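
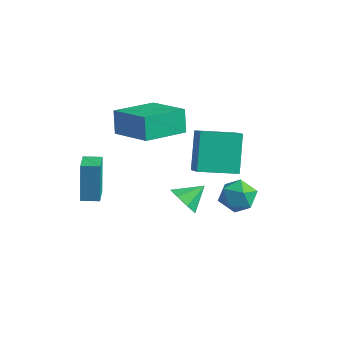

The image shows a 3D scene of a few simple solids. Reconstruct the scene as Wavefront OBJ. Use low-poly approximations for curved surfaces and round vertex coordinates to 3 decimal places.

v 1.451 -0.254 -3.213
v 1.895 0.036 -3.851
v 1.749 0.714 -2.567
v 1.291 0.232 -3.867
v 0.781 0.143 -3.499
v 0.663 -0.178 -2.963
v 1.007 -0.543 -2.574
v 1.611 -0.739 -2.559
v 2.122 -0.651 -2.927
v 2.239 -0.329 -3.462
v 2.018 2.931 -3.59
v 2.629 2.682 -4.238
v 2.031 1.538 -3.042
v 2.642 1.289 -3.69
v 2.896 1.865 -3.013
v 2.888 2.726 -3.351
v 1.772 1.494 -3.929
v 1.764 2.355 -4.267
v 2.477 1.794 -4.448
v 3.172 2.023 -3.882
v 1.488 2.197 -3.398
v 2.183 2.426 -2.832
v -1.675 -1.155 -0.116
v -2.009 -0.908 1.031
v -1.473 0.929 -0.505
v -1.806 1.176 0.642
v 0.306 -1.236 0.478
v -0.027 -0.989 1.625
v 0.509 0.848 0.089
v 0.175 1.095 1.236
v 1.988 -0.13 1.427
v 2.856 -0.65 2.053
v 3.011 1.235 1.142
v 3.88 0.716 1.768
v 2.66 -0.976 -0.208
v 3.529 -1.495 0.418
v 3.684 0.39 -0.493
v 4.552 -0.13 0.133
v -2.068 -2.681 -3.173
v -2.35 -2.373 -1.309
v -1.478 -2.111 -3.177
v -1.76 -1.804 -1.314
v -1.24 -3.536 -2.906
v -1.522 -3.229 -1.043
v -0.65 -2.967 -2.911
v -0.932 -2.659 -1.047
f 2 1 4
f 2 4 3
f 4 1 5
f 4 5 3
f 5 1 6
f 5 6 3
f 6 1 7
f 6 7 3
f 7 1 8
f 7 8 3
f 8 1 9
f 8 9 3
f 9 1 10
f 9 10 3
f 10 1 2
f 10 2 3
f 11 22 16
f 11 16 12
f 11 12 18
f 11 18 21
f 11 21 22
f 12 16 20
f 16 22 15
f 22 21 13
f 21 18 17
f 18 12 19
f 14 20 15
f 14 15 13
f 14 13 17
f 14 17 19
f 14 19 20
f 15 20 16
f 13 15 22
f 17 13 21
f 19 17 18
f 20 19 12
f 24 26 23
f 27 24 23
f 23 26 25
f 25 27 23
f 24 30 26
f 28 24 27
f 28 30 24
f 26 30 25
f 29 27 25
f 25 30 29
f 29 28 27
f 30 28 29
f 32 34 31
f 35 32 31
f 31 34 33
f 33 35 31
f 32 38 34
f 36 32 35
f 36 38 32
f 34 38 33
f 37 35 33
f 33 38 37
f 37 36 35
f 38 36 37
f 40 42 39
f 43 40 39
f 39 42 41
f 41 43 39
f 40 46 42
f 44 40 43
f 44 46 40
f 42 46 41
f 45 43 41
f 41 46 45
f 45 44 43
f 46 44 45



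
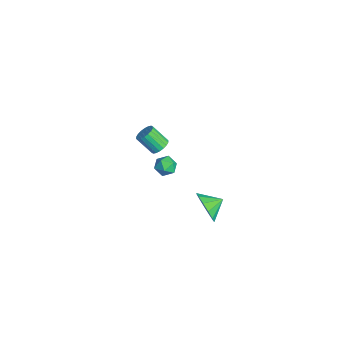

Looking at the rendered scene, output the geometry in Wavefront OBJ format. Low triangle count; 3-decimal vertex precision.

v 3.557 2.388 -2.075
v 3.996 2.703 -2.928
v 3.463 3.412 -1.745
v 3.437 2.686 -3.033
v 2.916 2.573 -2.833
v 2.599 2.402 -2.393
v 2.585 2.227 -1.852
v 2.881 2.102 -1.381
v 3.391 2.069 -1.131
v 3.954 2.136 -1.181
v 4.391 2.284 -1.514
v 4.563 2.465 -2.026
v 4.416 2.621 -2.553
v 0.964 1.606 -0.502
v 1.552 1.287 -0.642
v 0.488 0.633 -0.278
v 1.076 0.314 -0.418
v 1.025 0.707 0.139
v 1.319 1.309 0
v 0.721 0.611 -0.92
v 1.015 1.213 -1.059
v 1.402 0.672 -0.9
v 1.589 0.731 -0.246
v 0.451 1.189 -0.674
v 0.638 1.248 -0.02
v -3.427 1.969 -3.506
v -2.929 1.6 -3.497
v -3.495 0.861 -2.505
v -3.993 1.231 -2.514
v -2.864 1.796 -3.314
v -3.429 1.057 -2.322
v -2.91 2.026 -3.169
v -3.475 1.287 -2.177
v -3.059 2.245 -3.091
v -3.624 1.506 -2.099
v -3.28 2.409 -3.095
v -3.845 1.67 -2.103
v -3.531 2.486 -3.18
v -4.096 1.748 -2.188
v -3.761 2.461 -3.33
v -4.326 1.722 -2.338
v -3.925 2.339 -3.515
v -4.491 1.6 -2.523
v -3.991 2.143 -3.698
v -4.556 1.404 -2.706
v -3.945 1.913 -3.843
v -4.51 1.174 -2.851
v -3.796 1.694 -3.921
v -4.361 0.955 -2.929
v -3.575 1.53 -3.917
v -4.14 0.791 -2.925
v -3.324 1.452 -3.832
v -3.889 0.714 -2.84
v -3.094 1.478 -3.682
v -3.659 0.739 -2.69
f 2 1 4
f 2 4 3
f 4 1 5
f 4 5 3
f 5 1 6
f 5 6 3
f 6 1 7
f 6 7 3
f 7 1 8
f 7 8 3
f 8 1 9
f 8 9 3
f 9 1 10
f 9 10 3
f 10 1 11
f 10 11 3
f 11 1 12
f 11 12 3
f 12 1 13
f 12 13 3
f 13 1 2
f 13 2 3
f 14 25 19
f 14 19 15
f 14 15 21
f 14 21 24
f 14 24 25
f 15 19 23
f 19 25 18
f 25 24 16
f 24 21 20
f 21 15 22
f 17 23 18
f 17 18 16
f 17 16 20
f 17 20 22
f 17 22 23
f 18 23 19
f 16 18 25
f 20 16 24
f 22 20 21
f 23 22 15
f 27 26 30
f 27 30 28
f 28 30 31
f 28 31 29
f 30 26 32
f 30 32 31
f 31 32 33
f 31 33 29
f 32 26 34
f 32 34 33
f 33 34 35
f 33 35 29
f 34 26 36
f 34 36 35
f 35 36 37
f 35 37 29
f 36 26 38
f 36 38 37
f 37 38 39
f 37 39 29
f 38 26 40
f 38 40 39
f 39 40 41
f 39 41 29
f 40 26 42
f 40 42 41
f 41 42 43
f 41 43 29
f 42 26 44
f 42 44 43
f 43 44 45
f 43 45 29
f 44 26 46
f 44 46 45
f 45 46 47
f 45 47 29
f 46 26 48
f 46 48 47
f 47 48 49
f 47 49 29
f 48 26 50
f 48 50 49
f 49 50 51
f 49 51 29
f 50 26 52
f 50 52 51
f 51 52 53
f 51 53 29
f 52 26 54
f 52 54 53
f 53 54 55
f 53 55 29
f 54 26 27
f 54 27 55
f 55 27 28
f 55 28 29



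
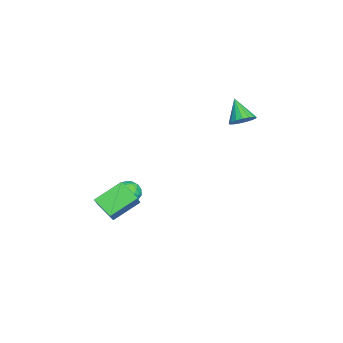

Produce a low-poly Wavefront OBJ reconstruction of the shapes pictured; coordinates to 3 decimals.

v 0.38 -1.351 -2.004
v 0.97 -0.967 -2.127
v 1.03 -2.293 -1.833
v 1.62 -1.909 -1.956
v 1.236 -1.795 -1.364
v 0.834 -1.213 -1.469
v 1.166 -2.047 -2.491
v 0.764 -1.465 -2.596
v 1.455 -1.397 -2.428
v 1.499 -1.241 -1.731
v 0.501 -2.019 -2.229
v 0.545 -1.863 -1.532
v 0.618 -1.076 -2.08
v 1.382 -2.184 -1.88
v 1.156 -2.117 -1.532
v 1.503 -1.891 -1.604
v 0.538 -1.221 -1.694
v 0.885 -0.995 -1.766
v 1.041 -1.482 -1.318
v 1.115 -2.265 -2.194
v 1.462 -2.039 -2.266
v 0.497 -1.369 -2.356
v 0.844 -1.143 -2.428
v 0.959 -1.778 -2.642
v 1.25 -1.103 -2.329
v 1.632 -1.657 -2.229
v 1.365 -1.738 -2.543
v 1.129 -1.396 -2.605
v 1.276 -1.011 -1.92
v 1.658 -1.565 -1.82
v 1.432 -1.498 -1.472
v 1.196 -1.156 -1.534
v 1.561 -1.264 -2.097
v 0.342 -1.695 -2.14
v 0.724 -2.249 -2.04
v 0.804 -2.104 -2.426
v 0.568 -1.762 -2.488
v 0.368 -1.603 -1.731
v 0.75 -2.157 -1.631
v 0.871 -1.864 -1.355
v 0.635 -1.522 -1.417
v 0.439 -1.996 -1.863
v -2.285 3.432 1.625
v -1.802 2.926 1.747
v -3.115 2.888 2.655
v -1.71 3.179 1.954
v -1.749 3.489 2.086
v -1.912 3.787 2.113
v -2.159 4.003 2.027
v -2.436 4.088 1.849
v -2.679 4.023 1.62
v -2.831 3.822 1.392
v -2.858 3.532 1.217
v -2.754 3.219 1.136
v -2.543 2.955 1.166
v -2.273 2.799 1.302
v -2.005 2.789 1.511
v 4.351 -2.537 -0.38
v 3.5 -1.41 0.414
v 2.986 -2.693 -1.62
v 2.136 -1.566 -0.825
v 4.864 -1.674 -1.055
v 4.014 -0.547 -0.26
v 3.5 -1.83 -2.294
v 2.649 -0.703 -1.5
f 1 38 17
f 38 12 41
f 17 41 6
f 38 41 17
f 1 17 13
f 17 6 18
f 13 18 2
f 17 18 13
f 1 13 22
f 13 2 23
f 22 23 8
f 13 23 22
f 1 22 34
f 22 8 37
f 34 37 11
f 22 37 34
f 1 34 38
f 34 11 42
f 38 42 12
f 34 42 38
f 2 18 29
f 18 6 32
f 29 32 10
f 18 32 29
f 6 41 19
f 41 12 40
f 19 40 5
f 41 40 19
f 12 42 39
f 42 11 35
f 39 35 3
f 42 35 39
f 11 37 36
f 37 8 24
f 36 24 7
f 37 24 36
f 8 23 28
f 23 2 25
f 28 25 9
f 23 25 28
f 4 30 16
f 30 10 31
f 16 31 5
f 30 31 16
f 4 16 14
f 16 5 15
f 14 15 3
f 16 15 14
f 4 14 21
f 14 3 20
f 21 20 7
f 14 20 21
f 4 21 26
f 21 7 27
f 26 27 9
f 21 27 26
f 4 26 30
f 26 9 33
f 30 33 10
f 26 33 30
f 5 31 19
f 31 10 32
f 19 32 6
f 31 32 19
f 3 15 39
f 15 5 40
f 39 40 12
f 15 40 39
f 7 20 36
f 20 3 35
f 36 35 11
f 20 35 36
f 9 27 28
f 27 7 24
f 28 24 8
f 27 24 28
f 10 33 29
f 33 9 25
f 29 25 2
f 33 25 29
f 44 43 46
f 44 46 45
f 46 43 47
f 46 47 45
f 47 43 48
f 47 48 45
f 48 43 49
f 48 49 45
f 49 43 50
f 49 50 45
f 50 43 51
f 50 51 45
f 51 43 52
f 51 52 45
f 52 43 53
f 52 53 45
f 53 43 54
f 53 54 45
f 54 43 55
f 54 55 45
f 55 43 56
f 55 56 45
f 56 43 57
f 56 57 45
f 57 43 44
f 57 44 45
f 59 61 58
f 62 59 58
f 58 61 60
f 60 62 58
f 59 65 61
f 63 59 62
f 63 65 59
f 61 65 60
f 64 62 60
f 60 65 64
f 64 63 62
f 65 63 64



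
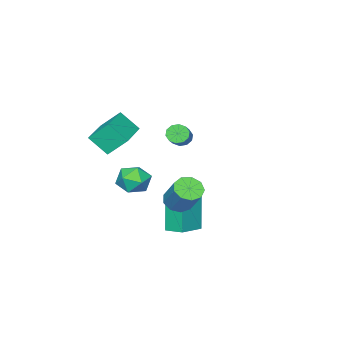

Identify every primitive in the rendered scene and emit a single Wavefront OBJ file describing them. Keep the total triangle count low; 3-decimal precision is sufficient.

v 2.749 1.482 0.158
v 3.161 1.612 0.842
v 2.579 0.228 0.498
v 2.991 0.358 1.182
v 2.26 0.691 1.08
v 2.365 1.466 0.87
v 3.375 0.374 0.47
v 3.48 1.149 0.26
v 3.548 0.927 1.035
v 2.859 1.123 1.413
v 2.881 0.717 -0.073
v 2.192 0.913 0.305
v -3.122 -1.563 0.157
v -2.785 -1.955 0.043
v -1.721 -1.27 0.829
v -2.058 -0.877 0.943
v -2.758 -1.728 -0.191
v -1.694 -1.042 0.595
v -2.871 -1.437 -0.293
v -1.807 -0.752 0.494
v -3.079 -1.195 -0.222
v -2.015 -0.509 0.564
v -3.304 -1.093 -0.007
v -2.24 -0.407 0.779
v -3.459 -1.17 0.271
v -2.395 -0.485 1.057
v -3.486 -1.398 0.505
v -2.422 -0.712 1.291
v -3.373 -1.688 0.606
v -2.309 -1.003 1.393
v -3.165 -1.931 0.536
v -2.101 -1.245 1.322
v -2.94 -2.033 0.321
v -1.876 -1.347 1.107
v 1.986 2.546 -0.339
v 2.586 2.272 -0.33
v 2.975 3.16 0.827
v 2.374 3.434 0.819
v 2.584 2.631 -0.605
v 2.972 3.519 0.553
v 2.302 2.95 -0.755
v 2.69 3.838 0.403
v 1.872 3.08 -0.71
v 2.26 3.968 0.448
v 1.495 2.96 -0.492
v 1.884 3.848 0.666
v 1.348 2.647 -0.202
v 1.737 3.535 0.956
v 1.499 2.286 0.024
v 1.888 3.174 1.181
v 1.878 2.047 0.08
v 2.267 2.935 1.238
v 2.307 2.042 -0.06
v 2.696 2.93 1.098
v 0.898 -1.592 1.323
v 1.207 -2.381 2.159
v 0.439 -0.868 2.176
v 0.748 -1.656 3.012
v 2.612 -0.724 1.508
v 2.921 -1.512 2.344
v 2.153 0.001 2.361
v 2.462 -0.788 3.197
v 0.733 1.834 -2.677
v 0.266 1.454 -0.885
v 0.669 2.695 -2.511
v 0.201 2.316 -0.72
v 1.999 1.864 -2.34
v 1.531 1.485 -0.549
v 1.934 2.726 -2.175
v 1.467 2.346 -0.383
f 1 12 6
f 1 6 2
f 1 2 8
f 1 8 11
f 1 11 12
f 2 6 10
f 6 12 5
f 12 11 3
f 11 8 7
f 8 2 9
f 4 10 5
f 4 5 3
f 4 3 7
f 4 7 9
f 4 9 10
f 5 10 6
f 3 5 12
f 7 3 11
f 9 7 8
f 10 9 2
f 14 13 17
f 14 17 15
f 15 17 18
f 15 18 16
f 17 13 19
f 17 19 18
f 18 19 20
f 18 20 16
f 19 13 21
f 19 21 20
f 20 21 22
f 20 22 16
f 21 13 23
f 21 23 22
f 22 23 24
f 22 24 16
f 23 13 25
f 23 25 24
f 24 25 26
f 24 26 16
f 25 13 27
f 25 27 26
f 26 27 28
f 26 28 16
f 27 13 29
f 27 29 28
f 28 29 30
f 28 30 16
f 29 13 31
f 29 31 30
f 30 31 32
f 30 32 16
f 31 13 33
f 31 33 32
f 32 33 34
f 32 34 16
f 33 13 14
f 33 14 34
f 34 14 15
f 34 15 16
f 36 35 39
f 36 39 37
f 37 39 40
f 37 40 38
f 39 35 41
f 39 41 40
f 40 41 42
f 40 42 38
f 41 35 43
f 41 43 42
f 42 43 44
f 42 44 38
f 43 35 45
f 43 45 44
f 44 45 46
f 44 46 38
f 45 35 47
f 45 47 46
f 46 47 48
f 46 48 38
f 47 35 49
f 47 49 48
f 48 49 50
f 48 50 38
f 49 35 51
f 49 51 50
f 50 51 52
f 50 52 38
f 51 35 53
f 51 53 52
f 52 53 54
f 52 54 38
f 53 35 36
f 53 36 54
f 54 36 37
f 54 37 38
f 56 58 55
f 59 56 55
f 55 58 57
f 57 59 55
f 56 62 58
f 60 56 59
f 60 62 56
f 58 62 57
f 61 59 57
f 57 62 61
f 61 60 59
f 62 60 61
f 64 66 63
f 67 64 63
f 63 66 65
f 65 67 63
f 64 70 66
f 68 64 67
f 68 70 64
f 66 70 65
f 69 67 65
f 65 70 69
f 69 68 67
f 70 68 69



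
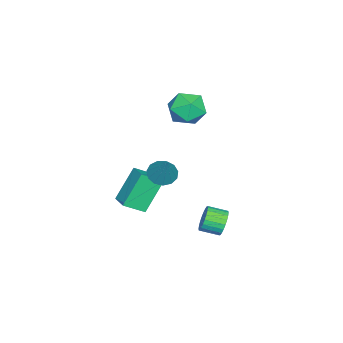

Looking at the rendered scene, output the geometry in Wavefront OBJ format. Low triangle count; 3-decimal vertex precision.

v -0.587 -0.435 -1.19
v 0.008 -0.192 -1.649
v 0.267 0.155 0.23
v -0.276 0.15 -1.621
v -0.659 0.306 -1.455
v -1.019 0.227 -1.206
v -1.242 -0.063 -0.951
v -1.257 -0.47 -0.773
v -1.06 -0.867 -0.727
v -0.712 -1.126 -0.828
v -0.325 -1.166 -1.045
v -0.021 -0.974 -1.307
v 0.103 -0.611 -1.533
v 2.261 3.696 -1.827
v 2.676 3.622 -2.423
v 2.933 2.691 -2.129
v 2.519 2.764 -1.533
v 2.863 3.732 -2.239
v 3.12 2.8 -1.945
v 2.959 3.836 -1.992
v 3.216 2.905 -1.698
v 2.948 3.919 -1.719
v 3.205 2.988 -1.425
v 2.833 3.968 -1.463
v 3.09 3.037 -1.17
v 2.631 3.976 -1.263
v 2.888 3.044 -0.969
v 2.372 3.941 -1.148
v 2.629 3.009 -0.854
v 2.097 3.868 -1.137
v 2.354 2.937 -0.843
v 1.847 3.769 -1.231
v 2.104 2.838 -0.937
v 1.66 3.66 -1.415
v 1.917 2.728 -1.121
v 1.564 3.555 -1.662
v 1.821 2.624 -1.368
v 1.575 3.472 -1.935
v 1.832 2.541 -1.641
v 1.69 3.423 -2.19
v 1.947 2.492 -1.897
v 1.892 3.416 -2.391
v 2.149 2.484 -2.097
v 2.151 3.451 -2.506
v 2.408 2.519 -2.212
v 2.426 3.523 -2.517
v 2.683 2.592 -2.223
v -1.378 -1.084 -1.997
v -0.778 -2.019 -1.322
v -0.526 -0.344 -1.729
v 0.075 -1.279 -1.055
v -0.335 -1.661 -3.725
v 0.266 -2.596 -3.051
v 0.518 -0.921 -3.458
v 1.118 -1.856 -2.783
v -1.05 1.653 3.355
v -0.593 1.033 4.131
v -1.747 0.207 2.609
v -1.29 -0.413 3.385
v -2.11 0.265 3.639
v -1.679 1.158 4.1
v -0.661 0.082 2.64
v -0.23 0.975 3.101
v -0.353 0.062 3.689
v -1.248 0.175 4.307
v -1.092 1.065 2.433
v -1.987 1.178 3.051
f 2 1 4
f 2 4 3
f 4 1 5
f 4 5 3
f 5 1 6
f 5 6 3
f 6 1 7
f 6 7 3
f 7 1 8
f 7 8 3
f 8 1 9
f 8 9 3
f 9 1 10
f 9 10 3
f 10 1 11
f 10 11 3
f 11 1 12
f 11 12 3
f 12 1 13
f 12 13 3
f 13 1 2
f 13 2 3
f 15 14 18
f 15 18 16
f 16 18 19
f 16 19 17
f 18 14 20
f 18 20 19
f 19 20 21
f 19 21 17
f 20 14 22
f 20 22 21
f 21 22 23
f 21 23 17
f 22 14 24
f 22 24 23
f 23 24 25
f 23 25 17
f 24 14 26
f 24 26 25
f 25 26 27
f 25 27 17
f 26 14 28
f 26 28 27
f 27 28 29
f 27 29 17
f 28 14 30
f 28 30 29
f 29 30 31
f 29 31 17
f 30 14 32
f 30 32 31
f 31 32 33
f 31 33 17
f 32 14 34
f 32 34 33
f 33 34 35
f 33 35 17
f 34 14 36
f 34 36 35
f 35 36 37
f 35 37 17
f 36 14 38
f 36 38 37
f 37 38 39
f 37 39 17
f 38 14 40
f 38 40 39
f 39 40 41
f 39 41 17
f 40 14 42
f 40 42 41
f 41 42 43
f 41 43 17
f 42 14 44
f 42 44 43
f 43 44 45
f 43 45 17
f 44 14 46
f 44 46 45
f 45 46 47
f 45 47 17
f 46 14 15
f 46 15 47
f 47 15 16
f 47 16 17
f 49 51 48
f 52 49 48
f 48 51 50
f 50 52 48
f 49 55 51
f 53 49 52
f 53 55 49
f 51 55 50
f 54 52 50
f 50 55 54
f 54 53 52
f 55 53 54
f 56 67 61
f 56 61 57
f 56 57 63
f 56 63 66
f 56 66 67
f 57 61 65
f 61 67 60
f 67 66 58
f 66 63 62
f 63 57 64
f 59 65 60
f 59 60 58
f 59 58 62
f 59 62 64
f 59 64 65
f 60 65 61
f 58 60 67
f 62 58 66
f 64 62 63
f 65 64 57



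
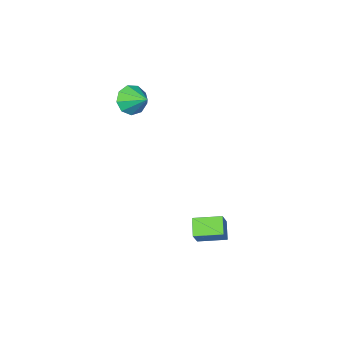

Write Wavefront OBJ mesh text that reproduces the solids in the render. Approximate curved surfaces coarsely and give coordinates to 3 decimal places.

v -2.125 0.764 -3.662
v -1.614 1.179 -2.794
v -3.112 1.553 -3.459
v -2.6 1.968 -2.59
v -1.72 1.412 -4.21
v -1.208 1.827 -3.341
v -2.706 2.201 -4.006
v -2.195 2.616 -3.138
v -1.488 -3.144 2.109
v -1.201 -2.758 1.482
v -1.612 -2.136 2.671
v -1.738 -2.802 1.442
v -2.158 -3.005 1.714
v -2.265 -3.273 2.171
v -2.008 -3.481 2.599
v -1.508 -3.53 2.798
v -0.999 -3.399 2.674
v -0.718 -3.148 2.286
v -0.798 -2.895 1.815
f 2 4 1
f 5 2 1
f 1 4 3
f 3 5 1
f 2 8 4
f 6 2 5
f 6 8 2
f 4 8 3
f 7 5 3
f 3 8 7
f 7 6 5
f 8 6 7
f 10 9 12
f 10 12 11
f 12 9 13
f 12 13 11
f 13 9 14
f 13 14 11
f 14 9 15
f 14 15 11
f 15 9 16
f 15 16 11
f 16 9 17
f 16 17 11
f 17 9 18
f 17 18 11
f 18 9 19
f 18 19 11
f 19 9 10
f 19 10 11



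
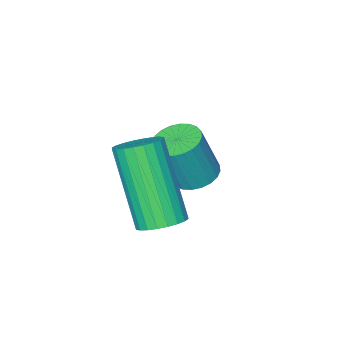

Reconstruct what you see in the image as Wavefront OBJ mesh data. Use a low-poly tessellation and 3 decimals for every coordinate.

v 2.922 -2.062 1.898
v 3.257 -1.763 2.117
v 3.074 -2.719 3.702
v 2.738 -3.018 3.482
v 3.091 -1.668 2.155
v 2.908 -2.624 3.74
v 2.899 -1.633 2.154
v 2.716 -2.59 3.739
v 2.71 -1.663 2.114
v 2.527 -2.62 3.698
v 2.554 -1.754 2.041
v 2.371 -2.711 3.625
v 2.454 -1.892 1.946
v 2.27 -2.849 3.531
v 2.425 -2.056 1.844
v 2.241 -3.012 3.428
v 2.471 -2.22 1.75
v 2.288 -3.177 3.334
v 2.586 -2.361 1.678
v 2.403 -3.317 3.263
v 2.752 -2.456 1.64
v 2.569 -3.412 3.225
v 2.944 -2.49 1.641
v 2.761 -3.447 3.226
v 3.133 -2.46 1.682
v 2.95 -3.417 3.266
v 3.289 -2.369 1.755
v 3.106 -3.326 3.339
v 3.39 -2.231 1.849
v 3.206 -3.188 3.434
v 3.419 -2.068 1.952
v 3.235 -3.024 3.536
v 3.372 -1.903 2.046
v 3.189 -2.86 3.63
v 0.748 -3.815 1.119
v 1.113 -3.455 1.031
v 1.497 -3.566 2.173
v 1.132 -3.925 2.261
v 0.958 -3.34 1.094
v 1.342 -3.45 2.236
v 0.772 -3.297 1.161
v 1.156 -3.408 2.303
v 0.581 -3.333 1.222
v 0.966 -3.443 2.364
v 0.416 -3.442 1.266
v 0.801 -3.553 2.409
v 0.302 -3.608 1.289
v 0.686 -3.719 2.431
v 0.255 -3.806 1.285
v 0.64 -3.916 2.428
v 0.284 -4.005 1.257
v 0.668 -4.115 2.399
v 0.383 -4.174 1.207
v 0.767 -4.285 2.349
v 0.538 -4.29 1.144
v 0.922 -4.4 2.286
v 0.724 -4.332 1.077
v 1.108 -4.443 2.219
v 0.914 -4.297 1.016
v 1.299 -4.407 2.158
v 1.079 -4.187 0.971
v 1.464 -4.298 2.114
v 1.194 -4.021 0.949
v 1.578 -4.132 2.091
v 1.24 -3.824 0.952
v 1.625 -3.934 2.095
v 1.212 -3.625 0.981
v 1.596 -3.735 2.123
f 2 1 5
f 2 5 3
f 3 5 6
f 3 6 4
f 5 1 7
f 5 7 6
f 6 7 8
f 6 8 4
f 7 1 9
f 7 9 8
f 8 9 10
f 8 10 4
f 9 1 11
f 9 11 10
f 10 11 12
f 10 12 4
f 11 1 13
f 11 13 12
f 12 13 14
f 12 14 4
f 13 1 15
f 13 15 14
f 14 15 16
f 14 16 4
f 15 1 17
f 15 17 16
f 16 17 18
f 16 18 4
f 17 1 19
f 17 19 18
f 18 19 20
f 18 20 4
f 19 1 21
f 19 21 20
f 20 21 22
f 20 22 4
f 21 1 23
f 21 23 22
f 22 23 24
f 22 24 4
f 23 1 25
f 23 25 24
f 24 25 26
f 24 26 4
f 25 1 27
f 25 27 26
f 26 27 28
f 26 28 4
f 27 1 29
f 27 29 28
f 28 29 30
f 28 30 4
f 29 1 31
f 29 31 30
f 30 31 32
f 30 32 4
f 31 1 33
f 31 33 32
f 32 33 34
f 32 34 4
f 33 1 2
f 33 2 34
f 34 2 3
f 34 3 4
f 36 35 39
f 36 39 37
f 37 39 40
f 37 40 38
f 39 35 41
f 39 41 40
f 40 41 42
f 40 42 38
f 41 35 43
f 41 43 42
f 42 43 44
f 42 44 38
f 43 35 45
f 43 45 44
f 44 45 46
f 44 46 38
f 45 35 47
f 45 47 46
f 46 47 48
f 46 48 38
f 47 35 49
f 47 49 48
f 48 49 50
f 48 50 38
f 49 35 51
f 49 51 50
f 50 51 52
f 50 52 38
f 51 35 53
f 51 53 52
f 52 53 54
f 52 54 38
f 53 35 55
f 53 55 54
f 54 55 56
f 54 56 38
f 55 35 57
f 55 57 56
f 56 57 58
f 56 58 38
f 57 35 59
f 57 59 58
f 58 59 60
f 58 60 38
f 59 35 61
f 59 61 60
f 60 61 62
f 60 62 38
f 61 35 63
f 61 63 62
f 62 63 64
f 62 64 38
f 63 35 65
f 63 65 64
f 64 65 66
f 64 66 38
f 65 35 67
f 65 67 66
f 66 67 68
f 66 68 38
f 67 35 36
f 67 36 68
f 68 36 37
f 68 37 38



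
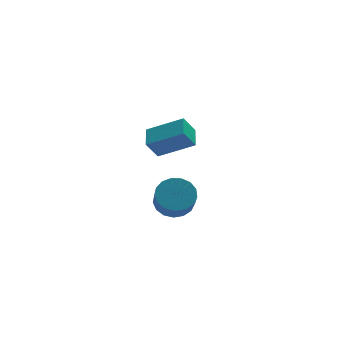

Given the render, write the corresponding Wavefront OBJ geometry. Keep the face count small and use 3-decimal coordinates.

v -2.727 -3.1 -4.235
v -2.063 -3.65 -4.633
v -2.168 -4.509 -3.624
v -2.833 -3.96 -3.225
v -1.825 -3.367 -4.368
v -1.931 -4.227 -3.358
v -1.794 -3.023 -4.072
v -1.9 -3.883 -3.062
v -1.977 -2.697 -3.813
v -2.083 -3.557 -2.804
v -2.332 -2.463 -3.651
v -2.438 -3.323 -2.642
v -2.777 -2.375 -3.622
v -2.883 -3.235 -2.613
v -3.211 -2.453 -3.734
v -3.317 -3.313 -2.725
v -3.534 -2.68 -3.961
v -3.64 -3.539 -2.952
v -3.672 -3.002 -4.25
v -3.778 -3.862 -3.241
v -3.594 -3.347 -4.536
v -3.699 -4.207 -3.527
v -3.317 -3.635 -4.752
v -3.423 -4.495 -3.743
v -2.905 -3.801 -4.851
v -3.011 -4.661 -3.841
v -2.452 -3.806 -4.807
v -2.558 -4.666 -3.798
v -1.299 1.094 -2.41
v -1.04 2.225 -2.069
v -2.973 1.759 -3.346
v -2.714 2.891 -3.006
v -0.686 1.249 -3.394
v -0.427 2.381 -3.054
v -2.36 1.915 -4.331
v -2.101 3.046 -3.99
f 2 1 5
f 2 5 3
f 3 5 6
f 3 6 4
f 5 1 7
f 5 7 6
f 6 7 8
f 6 8 4
f 7 1 9
f 7 9 8
f 8 9 10
f 8 10 4
f 9 1 11
f 9 11 10
f 10 11 12
f 10 12 4
f 11 1 13
f 11 13 12
f 12 13 14
f 12 14 4
f 13 1 15
f 13 15 14
f 14 15 16
f 14 16 4
f 15 1 17
f 15 17 16
f 16 17 18
f 16 18 4
f 17 1 19
f 17 19 18
f 18 19 20
f 18 20 4
f 19 1 21
f 19 21 20
f 20 21 22
f 20 22 4
f 21 1 23
f 21 23 22
f 22 23 24
f 22 24 4
f 23 1 25
f 23 25 24
f 24 25 26
f 24 26 4
f 25 1 27
f 25 27 26
f 26 27 28
f 26 28 4
f 27 1 2
f 27 2 28
f 28 2 3
f 28 3 4
f 30 32 29
f 33 30 29
f 29 32 31
f 31 33 29
f 30 36 32
f 34 30 33
f 34 36 30
f 32 36 31
f 35 33 31
f 31 36 35
f 35 34 33
f 36 34 35



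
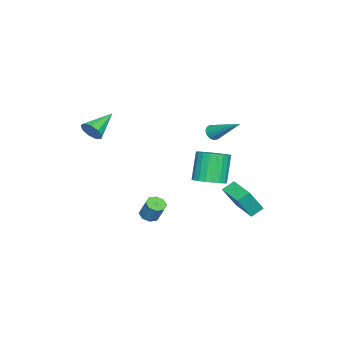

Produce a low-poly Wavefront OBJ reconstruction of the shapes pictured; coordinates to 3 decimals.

v -1.168 0.698 1.555
v -0.896 0.385 1.852
v -0.552 2.402 2.785
v -0.754 0.44 1.705
v -0.684 0.54 1.531
v -0.697 0.667 1.362
v -0.792 0.799 1.226
v -0.952 0.914 1.147
v -1.149 0.992 1.139
v -1.349 1.018 1.202
v -1.519 0.989 1.327
v -1.627 0.91 1.491
v -1.656 0.794 1.666
v -1.601 0.662 1.822
v -1.471 0.536 1.932
v -1.288 0.437 1.977
v -1.085 0.384 1.948
v -0.215 0.845 -1.607
v 0.45 0.255 -1.302
v -0.38 0.186 0.373
v -1.045 0.775 0.067
v 0.597 0.58 -1.215
v -0.233 0.511 0.459
v 0.621 0.945 -1.189
v -0.209 0.876 0.486
v 0.517 1.295 -1.226
v -0.313 1.225 0.449
v 0.302 1.576 -1.321
v -0.529 1.507 0.353
v 0.008 1.746 -1.459
v -0.823 1.677 0.215
v -0.32 1.779 -1.621
v -1.15 1.709 0.054
v -0.632 1.669 -1.78
v -1.462 1.6 -0.106
v -0.88 1.434 -1.913
v -1.71 1.365 -0.238
v -1.027 1.109 -1.999
v -1.857 1.04 -0.325
v -1.051 0.744 -2.026
v -1.881 0.675 -0.351
v -0.947 0.395 -1.989
v -1.777 0.325 -0.314
v -0.731 0.113 -1.893
v -1.562 0.044 -0.219
v -0.437 -0.057 -1.755
v -1.268 -0.126 -0.081
v -0.11 -0.089 -1.594
v -0.94 -0.159 0.081
v 0.202 0.02 -1.434
v -0.628 -0.049 0.24
v 3.961 -3.96 3.213
v 4.287 -3.838 3.809
v 2.499 -3.44 3.907
v 4.296 -3.451 3.538
v 4.148 -3.303 3.115
v 3.913 -3.461 2.738
v 3.7 -3.853 2.583
v 3.609 -4.295 2.723
v 3.684 -4.58 3.092
v 3.888 -4.574 3.517
v 4.126 -4.281 3.8
v 3.794 -0.915 -2.309
v 4.265 -0.708 -2.53
v 4.537 -0.217 -1.492
v 4.066 -0.425 -1.271
v 3.933 -0.44 -2.57
v 4.205 0.051 -1.532
v 3.52 -0.45 -2.457
v 3.791 0.04 -1.419
v 3.267 -0.733 -2.257
v 3.539 -0.242 -1.219
v 3.323 -1.123 -2.088
v 3.595 -0.632 -1.05
v 3.655 -1.391 -2.048
v 3.927 -0.9 -1.01
v 4.069 -1.38 -2.161
v 4.34 -0.89 -1.123
v 4.321 -1.098 -2.361
v 4.593 -0.607 -1.323
v -2.997 1.382 -4.764
v -3.532 1.871 -4.321
v -1.878 2.648 -4.809
v -2.414 3.137 -4.365
v -2.306 0.823 -3.315
v -2.842 1.312 -2.871
v -1.188 2.089 -3.359
v -1.723 2.578 -2.916
f 2 1 4
f 2 4 3
f 4 1 5
f 4 5 3
f 5 1 6
f 5 6 3
f 6 1 7
f 6 7 3
f 7 1 8
f 7 8 3
f 8 1 9
f 8 9 3
f 9 1 10
f 9 10 3
f 10 1 11
f 10 11 3
f 11 1 12
f 11 12 3
f 12 1 13
f 12 13 3
f 13 1 14
f 13 14 3
f 14 1 15
f 14 15 3
f 15 1 16
f 15 16 3
f 16 1 17
f 16 17 3
f 17 1 2
f 17 2 3
f 19 18 22
f 19 22 20
f 20 22 23
f 20 23 21
f 22 18 24
f 22 24 23
f 23 24 25
f 23 25 21
f 24 18 26
f 24 26 25
f 25 26 27
f 25 27 21
f 26 18 28
f 26 28 27
f 27 28 29
f 27 29 21
f 28 18 30
f 28 30 29
f 29 30 31
f 29 31 21
f 30 18 32
f 30 32 31
f 31 32 33
f 31 33 21
f 32 18 34
f 32 34 33
f 33 34 35
f 33 35 21
f 34 18 36
f 34 36 35
f 35 36 37
f 35 37 21
f 36 18 38
f 36 38 37
f 37 38 39
f 37 39 21
f 38 18 40
f 38 40 39
f 39 40 41
f 39 41 21
f 40 18 42
f 40 42 41
f 41 42 43
f 41 43 21
f 42 18 44
f 42 44 43
f 43 44 45
f 43 45 21
f 44 18 46
f 44 46 45
f 45 46 47
f 45 47 21
f 46 18 48
f 46 48 47
f 47 48 49
f 47 49 21
f 48 18 50
f 48 50 49
f 49 50 51
f 49 51 21
f 50 18 19
f 50 19 51
f 51 19 20
f 51 20 21
f 53 52 55
f 53 55 54
f 55 52 56
f 55 56 54
f 56 52 57
f 56 57 54
f 57 52 58
f 57 58 54
f 58 52 59
f 58 59 54
f 59 52 60
f 59 60 54
f 60 52 61
f 60 61 54
f 61 52 62
f 61 62 54
f 62 52 53
f 62 53 54
f 64 63 67
f 64 67 65
f 65 67 68
f 65 68 66
f 67 63 69
f 67 69 68
f 68 69 70
f 68 70 66
f 69 63 71
f 69 71 70
f 70 71 72
f 70 72 66
f 71 63 73
f 71 73 72
f 72 73 74
f 72 74 66
f 73 63 75
f 73 75 74
f 74 75 76
f 74 76 66
f 75 63 77
f 75 77 76
f 76 77 78
f 76 78 66
f 77 63 79
f 77 79 78
f 78 79 80
f 78 80 66
f 79 63 64
f 79 64 80
f 80 64 65
f 80 65 66
f 82 84 81
f 85 82 81
f 81 84 83
f 83 85 81
f 82 88 84
f 86 82 85
f 86 88 82
f 84 88 83
f 87 85 83
f 83 88 87
f 87 86 85
f 88 86 87



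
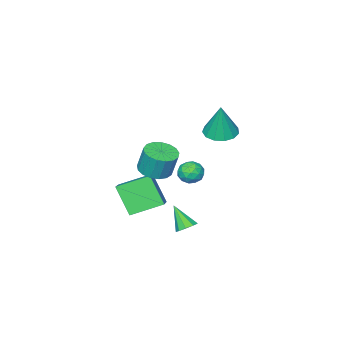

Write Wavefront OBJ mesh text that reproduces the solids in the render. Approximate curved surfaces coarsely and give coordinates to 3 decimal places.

v -0.545 -0.478 -3.7
v -0.586 -1.557 -2.149
v 0.447 0.433 -3.04
v 0.406 -0.646 -1.489
v 0.834 -1.494 -4.371
v 0.793 -2.573 -2.82
v 1.826 -0.583 -3.711
v 1.785 -1.662 -2.16
v 2.225 3.942 -2.274
v 2.612 4.278 -2.004
v 2.235 3.038 -1.166
v 2.244 4.391 -1.908
v 1.867 4.294 -1.984
v 1.657 4.032 -2.195
v 1.713 3.728 -2.444
v 2.008 3.524 -2.613
v 2.405 3.515 -2.624
v 2.717 3.706 -2.471
v 2.799 4.008 -2.226
v -1.882 1.962 1.884
v -0.999 1.832 1.762
v -1.578 2.258 3.776
v -1.081 2.328 1.698
v -1.417 2.708 1.692
v -1.9 2.851 1.747
v -2.378 2.712 1.845
v -2.698 2.334 1.956
v -2.759 1.838 2.043
v -2.541 1.382 2.08
v -2.114 1.109 2.054
v -1.614 1.107 1.974
v -1.198 1.377 1.866
v -1.141 1.297 -1.497
v -0.541 0.935 -1.309
v -1.779 0.325 -1.331
v -1.179 -0.037 -1.143
v -1.441 0.481 -0.708
v -1.047 1.081 -0.81
v -1.273 0.179 -1.83
v -0.879 0.779 -1.932
v -0.623 0.244 -1.515
v -0.726 0.43 -0.822
v -1.594 0.83 -1.818
v -1.697 1.016 -1.125
v -0.785 1.201 -1.418
v -1.535 0.059 -1.222
v -1.689 0.363 -0.966
v -1.336 0.15 -0.856
v -1.082 1.287 -1.124
v -0.73 1.074 -1.014
v -1.259 0.808 -0.661
v -1.59 0.186 -1.626
v -1.238 -0.027 -1.516
v -0.984 1.11 -1.784
v -0.631 0.897 -1.674
v -1.061 0.452 -1.979
v -0.48 0.582 -1.429
v -0.855 0.011 -1.331
v -0.911 0.138 -1.734
v -0.679 0.491 -1.795
v -0.541 0.692 -1.021
v -0.916 0.121 -0.923
v -1.07 0.425 -0.667
v -0.838 0.778 -0.728
v -0.589 0.286 -1.142
v -1.404 1.139 -1.717
v -1.779 0.568 -1.619
v -1.482 0.482 -1.912
v -1.25 0.835 -1.973
v -1.465 1.249 -1.309
v -1.84 0.678 -1.211
v -1.641 0.769 -0.845
v -1.409 1.122 -0.906
v -1.731 0.974 -1.498
v 2.09 1.568 0.638
v 2.899 1.275 0.77
v 2.819 1.66 2.114
v 2.01 1.952 1.982
v 2.953 1.673 0.659
v 2.873 2.057 2.003
v 2.81 2.047 0.544
v 2.73 2.431 1.888
v 2.502 2.311 0.45
v 2.422 2.695 1.794
v 2.099 2.404 0.399
v 2.02 2.789 1.743
v 1.695 2.307 0.403
v 1.615 2.691 1.747
v 1.381 2.039 0.461
v 1.301 2.424 1.805
v 1.229 1.664 0.559
v 1.149 2.048 1.903
v 1.275 1.267 0.676
v 1.195 1.651 2.019
v 1.507 0.939 0.783
v 1.427 1.323 2.127
v 1.873 0.755 0.858
v 1.793 1.139 2.202
v 2.289 0.757 0.882
v 2.209 1.141 2.226
v 2.659 0.945 0.85
v 2.579 1.329 2.194
f 2 4 1
f 5 2 1
f 1 4 3
f 3 5 1
f 2 8 4
f 6 2 5
f 6 8 2
f 4 8 3
f 7 5 3
f 3 8 7
f 7 6 5
f 8 6 7
f 10 9 12
f 10 12 11
f 12 9 13
f 12 13 11
f 13 9 14
f 13 14 11
f 14 9 15
f 14 15 11
f 15 9 16
f 15 16 11
f 16 9 17
f 16 17 11
f 17 9 18
f 17 18 11
f 18 9 19
f 18 19 11
f 19 9 10
f 19 10 11
f 21 20 23
f 21 23 22
f 23 20 24
f 23 24 22
f 24 20 25
f 24 25 22
f 25 20 26
f 25 26 22
f 26 20 27
f 26 27 22
f 27 20 28
f 27 28 22
f 28 20 29
f 28 29 22
f 29 20 30
f 29 30 22
f 30 20 31
f 30 31 22
f 31 20 32
f 31 32 22
f 32 20 21
f 32 21 22
f 33 70 49
f 70 44 73
f 49 73 38
f 70 73 49
f 33 49 45
f 49 38 50
f 45 50 34
f 49 50 45
f 33 45 54
f 45 34 55
f 54 55 40
f 45 55 54
f 33 54 66
f 54 40 69
f 66 69 43
f 54 69 66
f 33 66 70
f 66 43 74
f 70 74 44
f 66 74 70
f 34 50 61
f 50 38 64
f 61 64 42
f 50 64 61
f 38 73 51
f 73 44 72
f 51 72 37
f 73 72 51
f 44 74 71
f 74 43 67
f 71 67 35
f 74 67 71
f 43 69 68
f 69 40 56
f 68 56 39
f 69 56 68
f 40 55 60
f 55 34 57
f 60 57 41
f 55 57 60
f 36 62 48
f 62 42 63
f 48 63 37
f 62 63 48
f 36 48 46
f 48 37 47
f 46 47 35
f 48 47 46
f 36 46 53
f 46 35 52
f 53 52 39
f 46 52 53
f 36 53 58
f 53 39 59
f 58 59 41
f 53 59 58
f 36 58 62
f 58 41 65
f 62 65 42
f 58 65 62
f 37 63 51
f 63 42 64
f 51 64 38
f 63 64 51
f 35 47 71
f 47 37 72
f 71 72 44
f 47 72 71
f 39 52 68
f 52 35 67
f 68 67 43
f 52 67 68
f 41 59 60
f 59 39 56
f 60 56 40
f 59 56 60
f 42 65 61
f 65 41 57
f 61 57 34
f 65 57 61
f 76 75 79
f 76 79 77
f 77 79 80
f 77 80 78
f 79 75 81
f 79 81 80
f 80 81 82
f 80 82 78
f 81 75 83
f 81 83 82
f 82 83 84
f 82 84 78
f 83 75 85
f 83 85 84
f 84 85 86
f 84 86 78
f 85 75 87
f 85 87 86
f 86 87 88
f 86 88 78
f 87 75 89
f 87 89 88
f 88 89 90
f 88 90 78
f 89 75 91
f 89 91 90
f 90 91 92
f 90 92 78
f 91 75 93
f 91 93 92
f 92 93 94
f 92 94 78
f 93 75 95
f 93 95 94
f 94 95 96
f 94 96 78
f 95 75 97
f 95 97 96
f 96 97 98
f 96 98 78
f 97 75 99
f 97 99 98
f 98 99 100
f 98 100 78
f 99 75 101
f 99 101 100
f 100 101 102
f 100 102 78
f 101 75 76
f 101 76 102
f 102 76 77
f 102 77 78



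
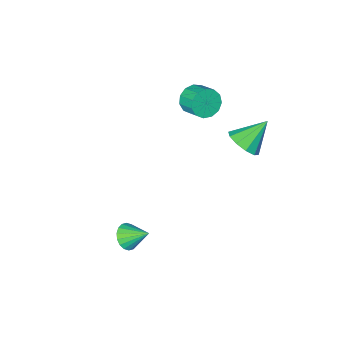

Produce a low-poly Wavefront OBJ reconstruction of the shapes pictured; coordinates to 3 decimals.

v 4.189 2.569 -2.303
v 4.51 2.218 -1.66
v 3.551 3.571 -1.437
v 4.758 2.455 -1.752
v 4.894 2.716 -1.953
v 4.89 2.947 -2.224
v 4.747 3.104 -2.51
v 4.494 3.155 -2.755
v 4.181 3.089 -2.911
v 3.869 2.921 -2.946
v 3.621 2.683 -2.854
v 3.485 2.422 -2.653
v 3.489 2.191 -2.382
v 3.631 2.034 -2.096
v 3.885 1.984 -1.851
v 4.198 2.049 -1.695
v -1.977 -0.756 3.04
v -1.545 -0.404 2.321
v -1.571 0.689 2.841
v -2.003 0.336 3.56
v -2.046 -0.368 2.22
v -2.072 0.725 2.74
v -2.526 -0.455 2.38
v -2.552 0.638 2.899
v -2.831 -0.638 2.749
v -2.857 0.455 3.269
v -2.865 -0.858 3.21
v -2.891 0.234 3.73
v -2.617 -1.046 3.618
v -2.643 0.046 4.138
v -2.166 -1.142 3.842
v -2.192 -0.05 4.362
v -1.655 -1.116 3.812
v -1.681 -0.023 4.331
v -1.246 -0.975 3.536
v -1.272 0.117 4.056
v -1.069 -0.765 3.103
v -1.095 0.328 3.623
v -1.181 -0.552 2.65
v -1.206 0.541 3.17
v -2.256 3.29 2.571
v -1.575 3.628 3.236
v -3.584 3.45 3.849
v -1.809 4.12 2.932
v -2.213 4.296 2.49
v -2.634 4.088 2.079
v -2.91 3.575 1.856
v -2.937 2.953 1.906
v -2.704 2.46 2.209
v -2.299 2.284 2.651
v -1.878 2.493 3.063
v -1.602 3.006 3.286
f 2 1 4
f 2 4 3
f 4 1 5
f 4 5 3
f 5 1 6
f 5 6 3
f 6 1 7
f 6 7 3
f 7 1 8
f 7 8 3
f 8 1 9
f 8 9 3
f 9 1 10
f 9 10 3
f 10 1 11
f 10 11 3
f 11 1 12
f 11 12 3
f 12 1 13
f 12 13 3
f 13 1 14
f 13 14 3
f 14 1 15
f 14 15 3
f 15 1 16
f 15 16 3
f 16 1 2
f 16 2 3
f 18 17 21
f 18 21 19
f 19 21 22
f 19 22 20
f 21 17 23
f 21 23 22
f 22 23 24
f 22 24 20
f 23 17 25
f 23 25 24
f 24 25 26
f 24 26 20
f 25 17 27
f 25 27 26
f 26 27 28
f 26 28 20
f 27 17 29
f 27 29 28
f 28 29 30
f 28 30 20
f 29 17 31
f 29 31 30
f 30 31 32
f 30 32 20
f 31 17 33
f 31 33 32
f 32 33 34
f 32 34 20
f 33 17 35
f 33 35 34
f 34 35 36
f 34 36 20
f 35 17 37
f 35 37 36
f 36 37 38
f 36 38 20
f 37 17 39
f 37 39 38
f 38 39 40
f 38 40 20
f 39 17 18
f 39 18 40
f 40 18 19
f 40 19 20
f 42 41 44
f 42 44 43
f 44 41 45
f 44 45 43
f 45 41 46
f 45 46 43
f 46 41 47
f 46 47 43
f 47 41 48
f 47 48 43
f 48 41 49
f 48 49 43
f 49 41 50
f 49 50 43
f 50 41 51
f 50 51 43
f 51 41 52
f 51 52 43
f 52 41 42
f 52 42 43



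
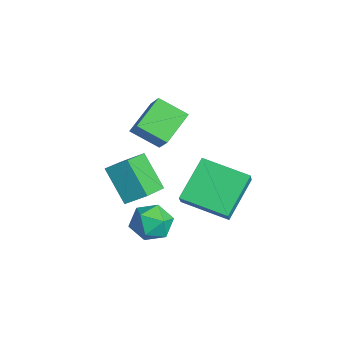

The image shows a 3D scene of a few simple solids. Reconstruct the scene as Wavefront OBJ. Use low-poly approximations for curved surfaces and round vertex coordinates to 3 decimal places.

v 3.702 -0.045 -0.585
v 4.351 -0.551 -1.115
v 2.949 -1.389 -0.225
v 3.598 -1.895 -0.755
v 3.874 -1.47 0.082
v 4.34 -0.639 -0.141
v 2.96 -1.301 -1.199
v 3.426 -0.47 -1.422
v 3.892 -1.327 -1.494
v 4.457 -1.431 -0.702
v 2.843 -0.509 -0.638
v 3.408 -0.613 0.154
v 0.66 -2.111 0.657
v 1.087 -1.268 1.313
v -0.452 -1.098 0.081
v -0.024 -0.256 0.737
v 1.864 -1.604 -0.777
v 2.292 -0.762 -0.121
v 0.753 -0.592 -1.353
v 1.18 0.251 -0.697
v 2.183 1.637 1.389
v 2.847 1.367 2.197
v 3.453 3.273 0.891
v 4.117 3.003 1.699
v 3.303 0.357 0.041
v 3.967 0.087 0.849
v 4.573 1.993 -0.457
v 5.237 1.723 0.351
v 0.083 0.364 1.046
v -0.609 -0.729 1.805
v -0.877 1.551 1.881
v -1.568 0.457 2.64
v 1.028 0.443 2.02
v 0.337 -0.651 2.779
v 0.069 1.629 2.855
v -0.623 0.536 3.614
f 1 12 6
f 1 6 2
f 1 2 8
f 1 8 11
f 1 11 12
f 2 6 10
f 6 12 5
f 12 11 3
f 11 8 7
f 8 2 9
f 4 10 5
f 4 5 3
f 4 3 7
f 4 7 9
f 4 9 10
f 5 10 6
f 3 5 12
f 7 3 11
f 9 7 8
f 10 9 2
f 14 16 13
f 17 14 13
f 13 16 15
f 15 17 13
f 14 20 16
f 18 14 17
f 18 20 14
f 16 20 15
f 19 17 15
f 15 20 19
f 19 18 17
f 20 18 19
f 22 24 21
f 25 22 21
f 21 24 23
f 23 25 21
f 22 28 24
f 26 22 25
f 26 28 22
f 24 28 23
f 27 25 23
f 23 28 27
f 27 26 25
f 28 26 27
f 30 32 29
f 33 30 29
f 29 32 31
f 31 33 29
f 30 36 32
f 34 30 33
f 34 36 30
f 32 36 31
f 35 33 31
f 31 36 35
f 35 34 33
f 36 34 35



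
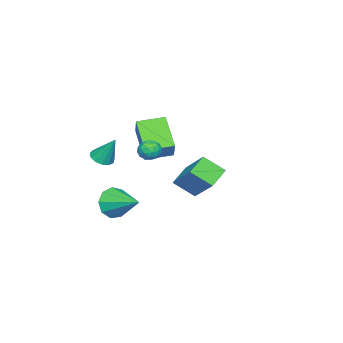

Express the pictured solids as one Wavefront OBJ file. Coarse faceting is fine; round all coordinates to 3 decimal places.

v 2.063 3.28 -2.283
v 2.384 2.261 -1.474
v 0.98 3.409 -1.691
v 1.302 2.39 -0.883
v 2.998 4.69 -0.877
v 3.32 3.671 -0.069
v 1.916 4.819 -0.286
v 2.237 3.8 0.523
v 0.394 -2.777 -1.641
v 0.967 -3.09 -1.491
v 0.466 -1.963 -0.219
v 1.063 -2.775 -1.676
v 0.946 -2.461 -1.85
v 0.654 -2.248 -1.958
v 0.28 -2.202 -1.965
v -0.059 -2.34 -1.869
v -0.253 -2.616 -1.701
v -0.242 -2.943 -1.513
v -0.029 -3.218 -1.366
v 0.318 -3.353 -1.307
v 0.69 -3.305 -1.353
v 2.121 -1.125 -3.718
v 2.686 -1.004 -4.497
v 2.659 0.585 -3.062
v 2.079 -0.767 -4.619
v 1.491 -0.697 -4.319
v 1.198 -0.828 -3.738
v 1.337 -1.098 -3.148
v 1.842 -1.381 -2.825
v 2.478 -1.544 -2.92
v 2.947 -1.512 -3.388
v 3.029 -1.299 -4.011
v -3.856 -1.01 -2.792
v -4.966 -2.147 -1.388
v -2.986 -0.482 -1.677
v -4.096 -1.619 -0.273
v -2.884 -2.201 -2.987
v -3.994 -3.338 -1.583
v -2.014 -1.673 -1.872
v -3.124 -2.81 -0.468
v -2.077 -0.96 -1.81
v -1.579 -0.521 -1.701
v -1.461 -1.759 -1.399
v -0.963 -1.32 -1.29
v -1.528 -1.285 -0.927
v -1.909 -0.791 -1.18
v -1.131 -1.489 -1.92
v -1.512 -0.995 -2.173
v -0.994 -0.848 -1.769
v -1.24 -0.721 -1.155
v -1.8 -1.559 -1.945
v -2.046 -1.432 -1.331
v -1.882 -0.67 -1.791
v -1.158 -1.61 -1.309
v -1.49 -1.589 -1.095
v -1.198 -1.331 -1.031
v -2.076 -0.829 -1.485
v -1.783 -0.571 -1.421
v -1.753 -1.02 -0.966
v -1.257 -1.709 -1.679
v -0.964 -1.451 -1.615
v -1.842 -0.949 -2.069
v -1.55 -0.691 -2.005
v -1.287 -1.26 -2.134
v -1.246 -0.604 -1.768
v -0.884 -1.074 -1.526
v -0.983 -1.173 -1.896
v -1.206 -0.883 -2.045
v -1.39 -0.53 -1.407
v -1.028 -1 -1.165
v -1.36 -0.979 -0.952
v -1.584 -0.689 -1.101
v -1.046 -0.722 -1.447
v -2.012 -1.28 -1.935
v -1.65 -1.75 -1.693
v -1.456 -1.591 -1.999
v -1.68 -1.301 -2.148
v -2.156 -1.206 -1.574
v -1.794 -1.676 -1.332
v -1.834 -1.397 -1.055
v -2.057 -1.107 -1.204
v -1.994 -1.558 -1.653
f 2 4 1
f 5 2 1
f 1 4 3
f 3 5 1
f 2 8 4
f 6 2 5
f 6 8 2
f 4 8 3
f 7 5 3
f 3 8 7
f 7 6 5
f 8 6 7
f 10 9 12
f 10 12 11
f 12 9 13
f 12 13 11
f 13 9 14
f 13 14 11
f 14 9 15
f 14 15 11
f 15 9 16
f 15 16 11
f 16 9 17
f 16 17 11
f 17 9 18
f 17 18 11
f 18 9 19
f 18 19 11
f 19 9 20
f 19 20 11
f 20 9 21
f 20 21 11
f 21 9 10
f 21 10 11
f 23 22 25
f 23 25 24
f 25 22 26
f 25 26 24
f 26 22 27
f 26 27 24
f 27 22 28
f 27 28 24
f 28 22 29
f 28 29 24
f 29 22 30
f 29 30 24
f 30 22 31
f 30 31 24
f 31 22 32
f 31 32 24
f 32 22 23
f 32 23 24
f 34 36 33
f 37 34 33
f 33 36 35
f 35 37 33
f 34 40 36
f 38 34 37
f 38 40 34
f 36 40 35
f 39 37 35
f 35 40 39
f 39 38 37
f 40 38 39
f 41 78 57
f 78 52 81
f 57 81 46
f 78 81 57
f 41 57 53
f 57 46 58
f 53 58 42
f 57 58 53
f 41 53 62
f 53 42 63
f 62 63 48
f 53 63 62
f 41 62 74
f 62 48 77
f 74 77 51
f 62 77 74
f 41 74 78
f 74 51 82
f 78 82 52
f 74 82 78
f 42 58 69
f 58 46 72
f 69 72 50
f 58 72 69
f 46 81 59
f 81 52 80
f 59 80 45
f 81 80 59
f 52 82 79
f 82 51 75
f 79 75 43
f 82 75 79
f 51 77 76
f 77 48 64
f 76 64 47
f 77 64 76
f 48 63 68
f 63 42 65
f 68 65 49
f 63 65 68
f 44 70 56
f 70 50 71
f 56 71 45
f 70 71 56
f 44 56 54
f 56 45 55
f 54 55 43
f 56 55 54
f 44 54 61
f 54 43 60
f 61 60 47
f 54 60 61
f 44 61 66
f 61 47 67
f 66 67 49
f 61 67 66
f 44 66 70
f 66 49 73
f 70 73 50
f 66 73 70
f 45 71 59
f 71 50 72
f 59 72 46
f 71 72 59
f 43 55 79
f 55 45 80
f 79 80 52
f 55 80 79
f 47 60 76
f 60 43 75
f 76 75 51
f 60 75 76
f 49 67 68
f 67 47 64
f 68 64 48
f 67 64 68
f 50 73 69
f 73 49 65
f 69 65 42
f 73 65 69



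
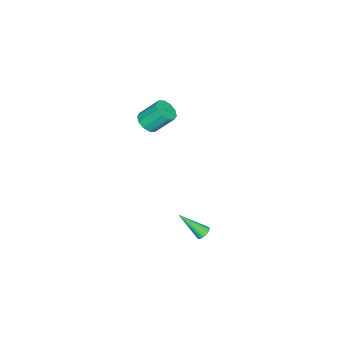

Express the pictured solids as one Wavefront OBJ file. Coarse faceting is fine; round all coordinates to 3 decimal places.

v -2.915 -1.262 3.161
v -2.302 -1.536 3.596
v -2.712 -0.492 4.833
v -3.325 -0.218 4.399
v -2.14 -1.154 3.327
v -2.55 -0.11 4.564
v -2.274 -0.813 2.995
v -2.684 0.231 4.232
v -2.653 -0.644 2.726
v -3.063 0.4 3.964
v -3.132 -0.71 2.624
v -3.542 0.333 3.861
v -3.528 -0.988 2.727
v -3.938 0.056 3.964
v -3.69 -1.37 2.996
v -4.1 -0.326 4.233
v -3.556 -1.711 3.328
v -3.966 -0.667 4.565
v -3.177 -1.88 3.596
v -3.587 -0.836 4.834
v -2.698 -1.813 3.699
v -3.108 -0.77 4.936
v -1.562 3.053 -4.534
v -1.228 3.352 -4.291
v -1.258 1.567 -3.126
v -1.41 3.404 -4.196
v -1.619 3.396 -4.16
v -1.818 3.328 -4.189
v -1.973 3.213 -4.277
v -2.056 3.07 -4.41
v -2.054 2.924 -4.564
v -1.968 2.801 -4.713
v -1.81 2.721 -4.831
v -1.61 2.699 -4.898
v -1.402 2.738 -4.901
v -1.221 2.831 -4.842
v -1.099 2.963 -4.729
v -1.057 3.111 -4.582
v -1.103 3.248 -4.427
f 2 1 5
f 2 5 3
f 3 5 6
f 3 6 4
f 5 1 7
f 5 7 6
f 6 7 8
f 6 8 4
f 7 1 9
f 7 9 8
f 8 9 10
f 8 10 4
f 9 1 11
f 9 11 10
f 10 11 12
f 10 12 4
f 11 1 13
f 11 13 12
f 12 13 14
f 12 14 4
f 13 1 15
f 13 15 14
f 14 15 16
f 14 16 4
f 15 1 17
f 15 17 16
f 16 17 18
f 16 18 4
f 17 1 19
f 17 19 18
f 18 19 20
f 18 20 4
f 19 1 21
f 19 21 20
f 20 21 22
f 20 22 4
f 21 1 2
f 21 2 22
f 22 2 3
f 22 3 4
f 24 23 26
f 24 26 25
f 26 23 27
f 26 27 25
f 27 23 28
f 27 28 25
f 28 23 29
f 28 29 25
f 29 23 30
f 29 30 25
f 30 23 31
f 30 31 25
f 31 23 32
f 31 32 25
f 32 23 33
f 32 33 25
f 33 23 34
f 33 34 25
f 34 23 35
f 34 35 25
f 35 23 36
f 35 36 25
f 36 23 37
f 36 37 25
f 37 23 38
f 37 38 25
f 38 23 39
f 38 39 25
f 39 23 24
f 39 24 25



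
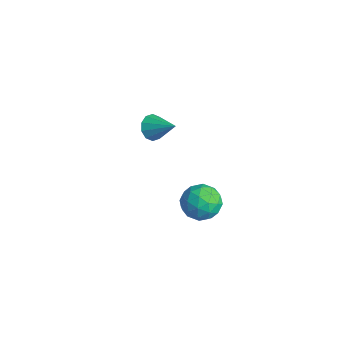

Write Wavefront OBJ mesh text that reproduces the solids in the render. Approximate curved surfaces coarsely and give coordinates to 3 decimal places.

v 1.991 -3.436 1.874
v 2.897 -2.953 2.308
v 3.003 -4.167 0.572
v 3.909 -3.684 1.006
v 3.402 -4.512 1.554
v 2.776 -4.06 2.358
v 3.124 -3.06 0.522
v 2.498 -2.608 1.326
v 3.597 -2.721 1.472
v 3.769 -3.619 2.11
v 2.131 -3.501 0.77
v 2.303 -4.399 1.408
v 2.355 -3.13 2.205
v 3.545 -3.99 0.675
v 3.247 -4.476 0.997
v 3.779 -4.193 1.252
v 2.284 -3.781 2.235
v 2.817 -3.497 2.49
v 3.114 -4.414 2.047
v 3.083 -3.623 0.39
v 3.616 -3.339 0.645
v 2.121 -2.927 1.628
v 2.653 -2.644 1.883
v 2.786 -2.706 0.833
v 3.299 -2.71 1.969
v 3.894 -3.14 1.204
v 3.433 -2.773 0.919
v 3.065 -2.507 1.392
v 3.4 -3.238 2.344
v 3.995 -3.668 1.579
v 3.697 -4.154 1.901
v 3.329 -3.888 2.374
v 3.812 -3.101 1.853
v 1.905 -3.452 1.301
v 2.5 -3.882 0.536
v 2.571 -3.232 0.506
v 2.203 -2.966 0.979
v 2.006 -3.98 1.676
v 2.601 -4.41 0.911
v 2.835 -4.613 1.488
v 2.467 -4.347 1.961
v 2.088 -4.019 1.027
v -3.867 -2.683 1.398
v -3.477 -2.487 0.692
v -2.553 -2.037 2.302
v -3.768 -2.087 0.829
v -4.096 -1.915 1.183
v -4.337 -2.036 1.62
v -4.398 -2.404 1.972
v -4.256 -2.878 2.105
v -3.966 -3.278 1.968
v -3.637 -3.451 1.614
v -3.397 -3.33 1.177
v -3.336 -2.962 0.825
f 1 38 17
f 38 12 41
f 17 41 6
f 38 41 17
f 1 17 13
f 17 6 18
f 13 18 2
f 17 18 13
f 1 13 22
f 13 2 23
f 22 23 8
f 13 23 22
f 1 22 34
f 22 8 37
f 34 37 11
f 22 37 34
f 1 34 38
f 34 11 42
f 38 42 12
f 34 42 38
f 2 18 29
f 18 6 32
f 29 32 10
f 18 32 29
f 6 41 19
f 41 12 40
f 19 40 5
f 41 40 19
f 12 42 39
f 42 11 35
f 39 35 3
f 42 35 39
f 11 37 36
f 37 8 24
f 36 24 7
f 37 24 36
f 8 23 28
f 23 2 25
f 28 25 9
f 23 25 28
f 4 30 16
f 30 10 31
f 16 31 5
f 30 31 16
f 4 16 14
f 16 5 15
f 14 15 3
f 16 15 14
f 4 14 21
f 14 3 20
f 21 20 7
f 14 20 21
f 4 21 26
f 21 7 27
f 26 27 9
f 21 27 26
f 4 26 30
f 26 9 33
f 30 33 10
f 26 33 30
f 5 31 19
f 31 10 32
f 19 32 6
f 31 32 19
f 3 15 39
f 15 5 40
f 39 40 12
f 15 40 39
f 7 20 36
f 20 3 35
f 36 35 11
f 20 35 36
f 9 27 28
f 27 7 24
f 28 24 8
f 27 24 28
f 10 33 29
f 33 9 25
f 29 25 2
f 33 25 29
f 44 43 46
f 44 46 45
f 46 43 47
f 46 47 45
f 47 43 48
f 47 48 45
f 48 43 49
f 48 49 45
f 49 43 50
f 49 50 45
f 50 43 51
f 50 51 45
f 51 43 52
f 51 52 45
f 52 43 53
f 52 53 45
f 53 43 54
f 53 54 45
f 54 43 44
f 54 44 45



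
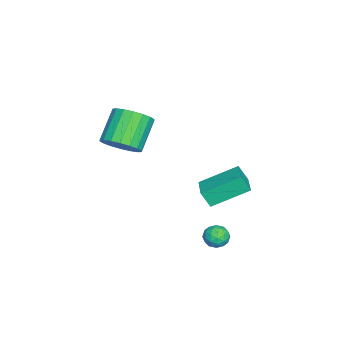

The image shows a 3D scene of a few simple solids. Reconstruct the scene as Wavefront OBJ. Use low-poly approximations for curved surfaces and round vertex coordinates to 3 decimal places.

v 0.916 -3.101 1.362
v 1.658 -2.913 2.095
v 0.266 -2.63 3.431
v -0.476 -2.819 2.698
v 1.575 -2.484 1.918
v 0.182 -2.201 3.253
v 1.361 -2.177 1.63
v -0.032 -1.894 2.966
v 1.059 -2.054 1.289
v -0.333 -1.771 2.625
v 0.729 -2.137 0.963
v -0.664 -1.855 2.299
v 0.436 -2.412 0.716
v -0.957 -2.13 2.051
v 0.238 -2.824 0.596
v -1.154 -2.541 1.932
v 0.174 -3.29 0.629
v -1.218 -3.007 1.965
v 0.258 -3.719 0.807
v -1.135 -3.436 2.142
v 0.472 -4.026 1.094
v -0.921 -3.743 2.43
v 0.773 -4.149 1.435
v -0.619 -3.866 2.771
v 1.104 -4.065 1.761
v -0.289 -3.783 3.097
v 1.397 -3.79 2.009
v 0.004 -3.508 3.344
v 1.594 -3.379 2.128
v 0.202 -3.096 3.464
v 1.162 1.934 -3.418
v 1.641 2.295 -3.766
v 1.399 1.025 -4.034
v 1.878 1.386 -4.382
v 1.982 1.226 -3.715
v 1.835 1.788 -3.334
v 1.205 1.532 -4.466
v 1.058 2.094 -4.085
v 1.668 2.047 -4.414
v 2.148 1.858 -3.95
v 0.892 1.462 -3.85
v 1.372 1.273 -3.386
v 1.381 2.194 -3.538
v 1.659 1.126 -4.262
v 1.72 1.032 -3.87
v 2.002 1.244 -4.075
v 1.495 1.896 -3.284
v 1.776 2.108 -3.489
v 1.977 1.48 -3.459
v 1.264 1.212 -4.311
v 1.545 1.424 -4.516
v 1.038 2.076 -3.725
v 1.32 2.288 -3.93
v 1.063 1.84 -4.341
v 1.678 2.261 -4.123
v 1.817 1.727 -4.485
v 1.422 1.812 -4.535
v 1.335 2.142 -4.311
v 1.96 2.149 -3.851
v 2.099 1.615 -4.213
v 2.16 1.521 -3.821
v 2.074 1.851 -3.597
v 1.976 2.004 -4.231
v 0.941 1.705 -3.587
v 1.08 1.171 -3.949
v 0.966 1.469 -4.203
v 0.88 1.799 -3.979
v 1.223 1.593 -3.315
v 1.362 1.059 -3.677
v 1.705 1.178 -3.489
v 1.618 1.508 -3.265
v 1.064 1.316 -3.569
v -1.946 0.538 -3.634
v -1.948 0.042 -2.731
v -2.639 2.368 -2.628
v -2.642 1.871 -1.726
v -0.598 0.929 -3.414
v -0.601 0.432 -2.512
v -1.292 2.758 -2.409
v -1.294 2.262 -1.506
f 2 1 5
f 2 5 3
f 3 5 6
f 3 6 4
f 5 1 7
f 5 7 6
f 6 7 8
f 6 8 4
f 7 1 9
f 7 9 8
f 8 9 10
f 8 10 4
f 9 1 11
f 9 11 10
f 10 11 12
f 10 12 4
f 11 1 13
f 11 13 12
f 12 13 14
f 12 14 4
f 13 1 15
f 13 15 14
f 14 15 16
f 14 16 4
f 15 1 17
f 15 17 16
f 16 17 18
f 16 18 4
f 17 1 19
f 17 19 18
f 18 19 20
f 18 20 4
f 19 1 21
f 19 21 20
f 20 21 22
f 20 22 4
f 21 1 23
f 21 23 22
f 22 23 24
f 22 24 4
f 23 1 25
f 23 25 24
f 24 25 26
f 24 26 4
f 25 1 27
f 25 27 26
f 26 27 28
f 26 28 4
f 27 1 29
f 27 29 28
f 28 29 30
f 28 30 4
f 29 1 2
f 29 2 30
f 30 2 3
f 30 3 4
f 31 68 47
f 68 42 71
f 47 71 36
f 68 71 47
f 31 47 43
f 47 36 48
f 43 48 32
f 47 48 43
f 31 43 52
f 43 32 53
f 52 53 38
f 43 53 52
f 31 52 64
f 52 38 67
f 64 67 41
f 52 67 64
f 31 64 68
f 64 41 72
f 68 72 42
f 64 72 68
f 32 48 59
f 48 36 62
f 59 62 40
f 48 62 59
f 36 71 49
f 71 42 70
f 49 70 35
f 71 70 49
f 42 72 69
f 72 41 65
f 69 65 33
f 72 65 69
f 41 67 66
f 67 38 54
f 66 54 37
f 67 54 66
f 38 53 58
f 53 32 55
f 58 55 39
f 53 55 58
f 34 60 46
f 60 40 61
f 46 61 35
f 60 61 46
f 34 46 44
f 46 35 45
f 44 45 33
f 46 45 44
f 34 44 51
f 44 33 50
f 51 50 37
f 44 50 51
f 34 51 56
f 51 37 57
f 56 57 39
f 51 57 56
f 34 56 60
f 56 39 63
f 60 63 40
f 56 63 60
f 35 61 49
f 61 40 62
f 49 62 36
f 61 62 49
f 33 45 69
f 45 35 70
f 69 70 42
f 45 70 69
f 37 50 66
f 50 33 65
f 66 65 41
f 50 65 66
f 39 57 58
f 57 37 54
f 58 54 38
f 57 54 58
f 40 63 59
f 63 39 55
f 59 55 32
f 63 55 59
f 74 76 73
f 77 74 73
f 73 76 75
f 75 77 73
f 74 80 76
f 78 74 77
f 78 80 74
f 76 80 75
f 79 77 75
f 75 80 79
f 79 78 77
f 80 78 79



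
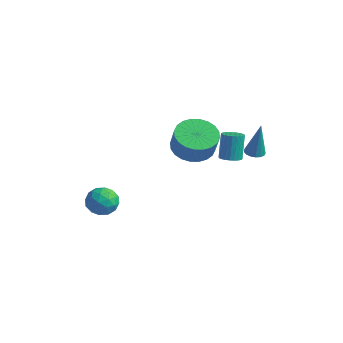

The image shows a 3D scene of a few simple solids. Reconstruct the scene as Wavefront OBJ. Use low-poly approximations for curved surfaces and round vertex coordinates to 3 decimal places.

v -4.651 -2.853 -1.561
v -3.96 -2.613 -1.955
v -3.96 -3.827 -0.945
v -3.269 -3.587 -1.339
v -3.604 -3.101 -0.755
v -4.031 -2.499 -1.136
v -3.889 -3.941 -1.764
v -4.316 -3.339 -2.145
v -3.489 -3.285 -2.081
v -3.314 -2.766 -1.457
v -4.606 -3.674 -1.443
v -4.431 -3.155 -0.819
v -4.366 -2.647 -1.812
v -3.554 -3.793 -1.088
v -3.751 -3.507 -0.744
v -3.345 -3.366 -0.976
v -4.408 -2.58 -1.33
v -4.002 -2.439 -1.562
v -3.793 -2.726 -0.857
v -3.918 -4.001 -1.338
v -3.512 -3.86 -1.57
v -4.575 -3.074 -1.924
v -4.169 -2.933 -2.156
v -4.127 -3.714 -2.043
v -3.684 -2.901 -2.118
v -3.277 -3.474 -1.756
v -3.641 -3.682 -2.006
v -3.893 -3.328 -2.23
v -3.58 -2.596 -1.751
v -3.174 -3.169 -1.389
v -3.371 -2.883 -1.046
v -3.622 -2.529 -1.27
v -3.303 -2.991 -1.825
v -4.746 -3.271 -1.511
v -4.34 -3.844 -1.149
v -4.298 -3.911 -1.63
v -4.549 -3.557 -1.854
v -4.643 -2.966 -1.144
v -4.236 -3.539 -0.782
v -4.027 -3.112 -0.67
v -4.279 -2.758 -0.894
v -4.617 -3.449 -1.075
v -0.074 1.018 1.37
v 0.394 0.812 1.511
v 0.161 1.177 2.811
v -0.306 1.382 2.67
v 0.447 1.007 1.466
v 0.215 1.371 2.766
v 0.422 1.203 1.407
v 0.189 1.568 2.707
v 0.32 1.371 1.341
v 0.087 1.736 2.641
v 0.159 1.486 1.281
v -0.074 1.85 2.581
v -0.038 1.529 1.233
v -0.271 1.893 2.533
v -0.24 1.494 1.207
v -0.473 1.858 2.507
v -0.417 1.387 1.205
v -0.649 1.751 2.505
v -0.541 1.223 1.229
v -0.774 1.588 2.529
v -0.595 1.029 1.274
v -0.827 1.393 2.574
v -0.569 0.832 1.333
v -0.802 1.197 2.633
v -0.467 0.664 1.399
v -0.7 1.029 2.699
v -0.306 0.55 1.459
v -0.539 0.914 2.759
v -0.109 0.507 1.507
v -0.342 0.871 2.807
v 0.093 0.542 1.533
v -0.14 0.906 2.833
v 0.269 0.649 1.535
v 0.037 1.013 2.835
v -4.081 2.514 -0.243
v -3.104 2.492 -0.702
v -2.562 2.243 0.464
v -3.539 2.266 0.923
v -3.137 2.899 -0.6
v -2.595 2.651 0.566
v -3.314 3.248 -0.443
v -2.772 3 0.723
v -3.608 3.485 -0.256
v -3.066 3.237 0.91
v -3.974 3.574 -0.067
v -3.432 3.326 1.099
v -4.356 3.502 0.095
v -3.814 3.254 1.261
v -4.696 3.28 0.206
v -4.154 3.031 1.372
v -4.943 2.941 0.248
v -4.401 2.692 1.415
v -5.058 2.537 0.216
v -4.516 2.288 1.382
v -5.025 2.129 0.114
v -4.483 1.881 1.28
v -4.848 1.78 -0.043
v -4.306 1.532 1.123
v -4.554 1.543 -0.23
v -4.012 1.295 0.936
v -4.188 1.454 -0.419
v -3.646 1.206 0.747
v -3.806 1.526 -0.581
v -3.264 1.278 0.585
v -3.466 1.749 -0.692
v -2.924 1.5 0.474
v -3.219 2.088 -0.735
v -2.677 1.839 0.432
v -0.541 3.035 0.728
v -0.163 2.711 0.678
v -0.239 3.105 2.572
v -0.059 2.925 0.653
v -0.065 3.164 0.645
v -0.18 3.374 0.656
v -0.378 3.505 0.683
v -0.613 3.529 0.721
v -0.832 3.44 0.76
v -0.984 3.258 0.792
v -1.034 3.024 0.809
v -0.971 2.793 0.808
v -0.81 2.618 0.788
v -0.587 2.538 0.755
v -0.354 2.571 0.715
f 1 38 17
f 38 12 41
f 17 41 6
f 38 41 17
f 1 17 13
f 17 6 18
f 13 18 2
f 17 18 13
f 1 13 22
f 13 2 23
f 22 23 8
f 13 23 22
f 1 22 34
f 22 8 37
f 34 37 11
f 22 37 34
f 1 34 38
f 34 11 42
f 38 42 12
f 34 42 38
f 2 18 29
f 18 6 32
f 29 32 10
f 18 32 29
f 6 41 19
f 41 12 40
f 19 40 5
f 41 40 19
f 12 42 39
f 42 11 35
f 39 35 3
f 42 35 39
f 11 37 36
f 37 8 24
f 36 24 7
f 37 24 36
f 8 23 28
f 23 2 25
f 28 25 9
f 23 25 28
f 4 30 16
f 30 10 31
f 16 31 5
f 30 31 16
f 4 16 14
f 16 5 15
f 14 15 3
f 16 15 14
f 4 14 21
f 14 3 20
f 21 20 7
f 14 20 21
f 4 21 26
f 21 7 27
f 26 27 9
f 21 27 26
f 4 26 30
f 26 9 33
f 30 33 10
f 26 33 30
f 5 31 19
f 31 10 32
f 19 32 6
f 31 32 19
f 3 15 39
f 15 5 40
f 39 40 12
f 15 40 39
f 7 20 36
f 20 3 35
f 36 35 11
f 20 35 36
f 9 27 28
f 27 7 24
f 28 24 8
f 27 24 28
f 10 33 29
f 33 9 25
f 29 25 2
f 33 25 29
f 44 43 47
f 44 47 45
f 45 47 48
f 45 48 46
f 47 43 49
f 47 49 48
f 48 49 50
f 48 50 46
f 49 43 51
f 49 51 50
f 50 51 52
f 50 52 46
f 51 43 53
f 51 53 52
f 52 53 54
f 52 54 46
f 53 43 55
f 53 55 54
f 54 55 56
f 54 56 46
f 55 43 57
f 55 57 56
f 56 57 58
f 56 58 46
f 57 43 59
f 57 59 58
f 58 59 60
f 58 60 46
f 59 43 61
f 59 61 60
f 60 61 62
f 60 62 46
f 61 43 63
f 61 63 62
f 62 63 64
f 62 64 46
f 63 43 65
f 63 65 64
f 64 65 66
f 64 66 46
f 65 43 67
f 65 67 66
f 66 67 68
f 66 68 46
f 67 43 69
f 67 69 68
f 68 69 70
f 68 70 46
f 69 43 71
f 69 71 70
f 70 71 72
f 70 72 46
f 71 43 73
f 71 73 72
f 72 73 74
f 72 74 46
f 73 43 75
f 73 75 74
f 74 75 76
f 74 76 46
f 75 43 44
f 75 44 76
f 76 44 45
f 76 45 46
f 78 77 81
f 78 81 79
f 79 81 82
f 79 82 80
f 81 77 83
f 81 83 82
f 82 83 84
f 82 84 80
f 83 77 85
f 83 85 84
f 84 85 86
f 84 86 80
f 85 77 87
f 85 87 86
f 86 87 88
f 86 88 80
f 87 77 89
f 87 89 88
f 88 89 90
f 88 90 80
f 89 77 91
f 89 91 90
f 90 91 92
f 90 92 80
f 91 77 93
f 91 93 92
f 92 93 94
f 92 94 80
f 93 77 95
f 93 95 94
f 94 95 96
f 94 96 80
f 95 77 97
f 95 97 96
f 96 97 98
f 96 98 80
f 97 77 99
f 97 99 98
f 98 99 100
f 98 100 80
f 99 77 101
f 99 101 100
f 100 101 102
f 100 102 80
f 101 77 103
f 101 103 102
f 102 103 104
f 102 104 80
f 103 77 105
f 103 105 104
f 104 105 106
f 104 106 80
f 105 77 107
f 105 107 106
f 106 107 108
f 106 108 80
f 107 77 109
f 107 109 108
f 108 109 110
f 108 110 80
f 109 77 78
f 109 78 110
f 110 78 79
f 110 79 80
f 112 111 114
f 112 114 113
f 114 111 115
f 114 115 113
f 115 111 116
f 115 116 113
f 116 111 117
f 116 117 113
f 117 111 118
f 117 118 113
f 118 111 119
f 118 119 113
f 119 111 120
f 119 120 113
f 120 111 121
f 120 121 113
f 121 111 122
f 121 122 113
f 122 111 123
f 122 123 113
f 123 111 124
f 123 124 113
f 124 111 125
f 124 125 113
f 125 111 112
f 125 112 113



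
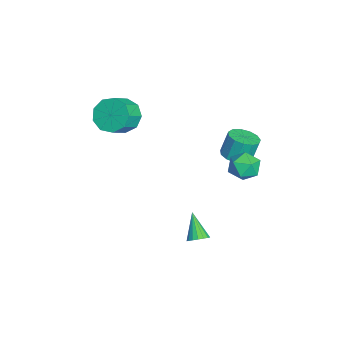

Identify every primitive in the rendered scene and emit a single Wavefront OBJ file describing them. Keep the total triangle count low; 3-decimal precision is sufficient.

v 3.694 0.55 -3.187
v 3.97 0.095 -3.046
v 2.686 0.27 -2.113
v 4.078 0.283 -2.897
v 4.097 0.532 -2.814
v 4.025 0.785 -2.816
v 3.876 0.984 -2.904
v 3.686 1.084 -3.056
v 3.498 1.061 -3.239
v 3.355 0.921 -3.41
v 3.289 0.696 -3.529
v 3.317 0.437 -3.571
v 3.43 0.205 -3.525
v 3.605 0.051 -3.401
v 3.8 0.011 -3.228
v -1.521 -2.97 1.422
v -1.168 -3.45 0.631
v -0.325 -4.01 1.348
v -0.679 -3.53 2.138
v -0.843 -2.861 0.709
v -0 -3.421 1.426
v -0.835 -2.323 1.121
v 0.008 -2.883 1.837
v -1.149 -2.088 1.673
v -0.306 -2.648 2.39
v -1.636 -2.265 2.108
v -0.794 -2.826 2.824
v -2.07 -2.773 2.222
v -1.228 -3.333 2.938
v -2.248 -3.372 1.961
v -1.405 -3.932 2.678
v -2.085 -3.783 1.448
v -1.242 -4.344 2.165
v -1.659 -3.814 0.923
v -0.816 -4.374 1.64
v 1.004 2.309 0.594
v 1.714 2.655 0.601
v 1.526 3.016 1.793
v 0.816 2.671 1.786
v 1.426 2.964 0.462
v 1.238 3.326 1.654
v 1.003 3.065 0.365
v 0.815 3.427 1.557
v 0.581 2.926 0.34
v 0.393 3.288 1.533
v 0.293 2.592 0.396
v 0.105 2.953 1.589
v 0.231 2.167 0.515
v 0.043 2.529 1.707
v 0.414 1.788 0.659
v 0.226 2.149 1.851
v 0.784 1.574 0.782
v 0.597 1.935 1.974
v 1.225 1.594 0.845
v 1.037 1.955 2.038
v 1.595 1.841 0.829
v 1.407 2.202 2.021
v 1.777 2.236 0.738
v 1.589 2.598 1.93
v 2.085 2.777 1.505
v 2.549 3.109 0.887
v 3.171 2.091 1.953
v 3.635 2.423 1.335
v 3.36 2.911 1.962
v 2.688 3.335 1.686
v 3.032 1.865 1.154
v 2.36 2.289 0.878
v 3.134 2.546 0.67
v 3.337 3.192 1.17
v 2.383 2.008 1.67
v 2.586 2.654 2.17
f 2 1 4
f 2 4 3
f 4 1 5
f 4 5 3
f 5 1 6
f 5 6 3
f 6 1 7
f 6 7 3
f 7 1 8
f 7 8 3
f 8 1 9
f 8 9 3
f 9 1 10
f 9 10 3
f 10 1 11
f 10 11 3
f 11 1 12
f 11 12 3
f 12 1 13
f 12 13 3
f 13 1 14
f 13 14 3
f 14 1 15
f 14 15 3
f 15 1 2
f 15 2 3
f 17 16 20
f 17 20 18
f 18 20 21
f 18 21 19
f 20 16 22
f 20 22 21
f 21 22 23
f 21 23 19
f 22 16 24
f 22 24 23
f 23 24 25
f 23 25 19
f 24 16 26
f 24 26 25
f 25 26 27
f 25 27 19
f 26 16 28
f 26 28 27
f 27 28 29
f 27 29 19
f 28 16 30
f 28 30 29
f 29 30 31
f 29 31 19
f 30 16 32
f 30 32 31
f 31 32 33
f 31 33 19
f 32 16 34
f 32 34 33
f 33 34 35
f 33 35 19
f 34 16 17
f 34 17 35
f 35 17 18
f 35 18 19
f 37 36 40
f 37 40 38
f 38 40 41
f 38 41 39
f 40 36 42
f 40 42 41
f 41 42 43
f 41 43 39
f 42 36 44
f 42 44 43
f 43 44 45
f 43 45 39
f 44 36 46
f 44 46 45
f 45 46 47
f 45 47 39
f 46 36 48
f 46 48 47
f 47 48 49
f 47 49 39
f 48 36 50
f 48 50 49
f 49 50 51
f 49 51 39
f 50 36 52
f 50 52 51
f 51 52 53
f 51 53 39
f 52 36 54
f 52 54 53
f 53 54 55
f 53 55 39
f 54 36 56
f 54 56 55
f 55 56 57
f 55 57 39
f 56 36 58
f 56 58 57
f 57 58 59
f 57 59 39
f 58 36 37
f 58 37 59
f 59 37 38
f 59 38 39
f 60 71 65
f 60 65 61
f 60 61 67
f 60 67 70
f 60 70 71
f 61 65 69
f 65 71 64
f 71 70 62
f 70 67 66
f 67 61 68
f 63 69 64
f 63 64 62
f 63 62 66
f 63 66 68
f 63 68 69
f 64 69 65
f 62 64 71
f 66 62 70
f 68 66 67
f 69 68 61



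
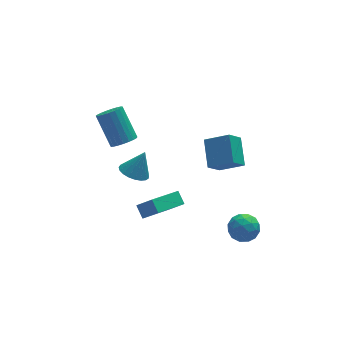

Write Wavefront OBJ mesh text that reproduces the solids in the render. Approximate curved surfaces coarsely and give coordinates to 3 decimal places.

v 1.609 -2.394 -2.108
v 2.075 -2.498 -2.9
v 1.165 -3.822 -2.18
v 1.631 -3.926 -2.972
v 2.09 -3.81 -2.177
v 2.364 -2.927 -2.133
v 0.876 -3.393 -2.947
v 1.15 -2.51 -2.903
v 1.622 -3.116 -3.419
v 2.373 -3.374 -2.943
v 0.867 -2.946 -2.137
v 1.618 -3.204 -1.661
v 1.881 -2.321 -2.497
v 1.359 -3.999 -2.583
v 1.629 -3.931 -2.115
v 1.903 -3.992 -2.581
v 2.051 -2.573 -2.046
v 2.325 -2.634 -2.512
v 2.334 -3.405 -2.087
v 0.915 -3.686 -2.568
v 1.189 -3.747 -3.034
v 1.337 -2.328 -2.499
v 1.611 -2.389 -2.965
v 0.906 -2.915 -2.993
v 1.889 -2.745 -3.268
v 1.628 -3.585 -3.311
v 1.184 -3.271 -3.296
v 1.345 -2.752 -3.27
v 2.33 -2.897 -2.988
v 2.069 -3.736 -3.031
v 2.339 -3.667 -2.564
v 2.5 -3.149 -2.537
v 2.063 -3.26 -3.294
v 1.171 -2.584 -2.049
v 0.91 -3.423 -2.092
v 0.74 -3.171 -2.543
v 0.901 -2.653 -2.516
v 1.612 -2.735 -1.769
v 1.351 -3.575 -1.812
v 1.895 -3.568 -1.81
v 2.056 -3.049 -1.784
v 1.177 -3.06 -1.786
v -3.637 -0.759 1.732
v -3.045 -0.273 1.362
v -2.963 -0.561 3.068
v -3.291 -0.035 1.45
v -3.596 0.078 1.588
v -3.909 0.047 1.75
v -4.174 -0.124 1.909
v -4.347 -0.405 2.037
v -4.397 -0.746 2.112
v -4.315 -1.09 2.122
v -4.116 -1.377 2.064
v -3.835 -1.556 1.949
v -3.519 -1.598 1.796
v -3.223 -1.494 1.632
v -2.999 -1.264 1.485
v -2.886 -0.946 1.381
v -2.902 -0.595 1.337
v 0.823 -1.446 1.151
v 0.028 -1.844 2.043
v 1.107 0.014 2.055
v 0.312 -0.385 2.948
v 1.968 -2.115 1.872
v 1.173 -2.514 2.765
v 2.252 -0.656 2.777
v 1.457 -1.054 3.669
v -3.49 -1.717 -1.461
v -3.618 -1.052 -0.931
v -1.742 -0.76 -2.241
v -1.87 -0.095 -1.711
v -2.81 -2.265 -0.609
v -2.938 -1.6 -0.079
v -1.062 -1.308 -1.389
v -1.19 -0.643 -0.859
v -3.077 2.968 0.602
v -2.643 2.535 1.083
v -3.048 3.878 2.659
v -3.483 4.312 2.178
v -2.424 2.742 0.963
v -2.829 4.085 2.539
v -2.318 2.988 0.781
v -2.724 4.331 2.357
v -2.344 3.231 0.567
v -2.749 4.574 2.143
v -2.496 3.428 0.36
v -2.901 4.771 1.936
v -2.749 3.546 0.194
v -3.154 4.889 1.77
v -3.058 3.564 0.099
v -3.463 4.907 1.675
v -3.371 3.479 0.091
v -3.776 4.823 1.667
v -3.633 3.306 0.171
v -4.038 4.649 1.747
v -3.799 3.074 0.326
v -4.204 4.418 1.902
v -3.841 2.824 0.529
v -4.246 4.168 2.105
v -3.75 2.599 0.744
v -4.155 3.942 2.32
v -3.543 2.438 0.934
v -3.948 3.781 2.51
v -3.255 2.368 1.067
v -3.661 3.712 2.644
v -2.937 2.403 1.12
v -3.342 3.746 2.696
f 1 38 17
f 38 12 41
f 17 41 6
f 38 41 17
f 1 17 13
f 17 6 18
f 13 18 2
f 17 18 13
f 1 13 22
f 13 2 23
f 22 23 8
f 13 23 22
f 1 22 34
f 22 8 37
f 34 37 11
f 22 37 34
f 1 34 38
f 34 11 42
f 38 42 12
f 34 42 38
f 2 18 29
f 18 6 32
f 29 32 10
f 18 32 29
f 6 41 19
f 41 12 40
f 19 40 5
f 41 40 19
f 12 42 39
f 42 11 35
f 39 35 3
f 42 35 39
f 11 37 36
f 37 8 24
f 36 24 7
f 37 24 36
f 8 23 28
f 23 2 25
f 28 25 9
f 23 25 28
f 4 30 16
f 30 10 31
f 16 31 5
f 30 31 16
f 4 16 14
f 16 5 15
f 14 15 3
f 16 15 14
f 4 14 21
f 14 3 20
f 21 20 7
f 14 20 21
f 4 21 26
f 21 7 27
f 26 27 9
f 21 27 26
f 4 26 30
f 26 9 33
f 30 33 10
f 26 33 30
f 5 31 19
f 31 10 32
f 19 32 6
f 31 32 19
f 3 15 39
f 15 5 40
f 39 40 12
f 15 40 39
f 7 20 36
f 20 3 35
f 36 35 11
f 20 35 36
f 9 27 28
f 27 7 24
f 28 24 8
f 27 24 28
f 10 33 29
f 33 9 25
f 29 25 2
f 33 25 29
f 44 43 46
f 44 46 45
f 46 43 47
f 46 47 45
f 47 43 48
f 47 48 45
f 48 43 49
f 48 49 45
f 49 43 50
f 49 50 45
f 50 43 51
f 50 51 45
f 51 43 52
f 51 52 45
f 52 43 53
f 52 53 45
f 53 43 54
f 53 54 45
f 54 43 55
f 54 55 45
f 55 43 56
f 55 56 45
f 56 43 57
f 56 57 45
f 57 43 58
f 57 58 45
f 58 43 59
f 58 59 45
f 59 43 44
f 59 44 45
f 61 63 60
f 64 61 60
f 60 63 62
f 62 64 60
f 61 67 63
f 65 61 64
f 65 67 61
f 63 67 62
f 66 64 62
f 62 67 66
f 66 65 64
f 67 65 66
f 69 71 68
f 72 69 68
f 68 71 70
f 70 72 68
f 69 75 71
f 73 69 72
f 73 75 69
f 71 75 70
f 74 72 70
f 70 75 74
f 74 73 72
f 75 73 74
f 77 76 80
f 77 80 78
f 78 80 81
f 78 81 79
f 80 76 82
f 80 82 81
f 81 82 83
f 81 83 79
f 82 76 84
f 82 84 83
f 83 84 85
f 83 85 79
f 84 76 86
f 84 86 85
f 85 86 87
f 85 87 79
f 86 76 88
f 86 88 87
f 87 88 89
f 87 89 79
f 88 76 90
f 88 90 89
f 89 90 91
f 89 91 79
f 90 76 92
f 90 92 91
f 91 92 93
f 91 93 79
f 92 76 94
f 92 94 93
f 93 94 95
f 93 95 79
f 94 76 96
f 94 96 95
f 95 96 97
f 95 97 79
f 96 76 98
f 96 98 97
f 97 98 99
f 97 99 79
f 98 76 100
f 98 100 99
f 99 100 101
f 99 101 79
f 100 76 102
f 100 102 101
f 101 102 103
f 101 103 79
f 102 76 104
f 102 104 103
f 103 104 105
f 103 105 79
f 104 76 106
f 104 106 105
f 105 106 107
f 105 107 79
f 106 76 77
f 106 77 107
f 107 77 78
f 107 78 79

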